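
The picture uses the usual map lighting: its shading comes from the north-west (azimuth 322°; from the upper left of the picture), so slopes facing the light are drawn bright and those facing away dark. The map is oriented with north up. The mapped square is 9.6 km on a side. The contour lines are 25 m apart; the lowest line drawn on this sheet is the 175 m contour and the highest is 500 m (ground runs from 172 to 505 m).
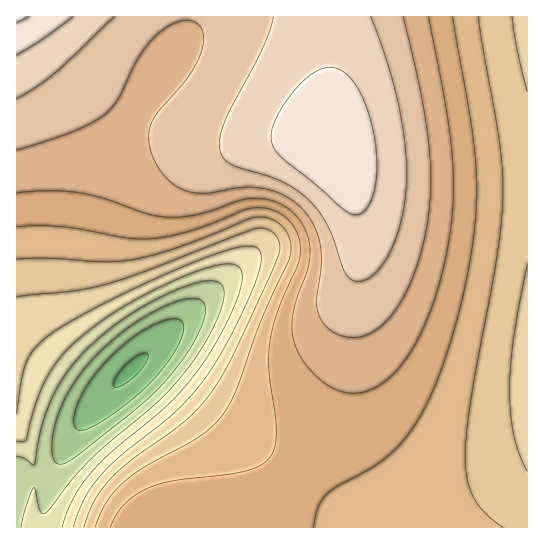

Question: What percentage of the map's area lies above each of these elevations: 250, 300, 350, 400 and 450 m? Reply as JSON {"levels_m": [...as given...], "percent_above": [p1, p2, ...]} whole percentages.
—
{"levels_m": [250, 300, 350, 400, 450], "percent_above": [93, 86, 71, 40, 14]}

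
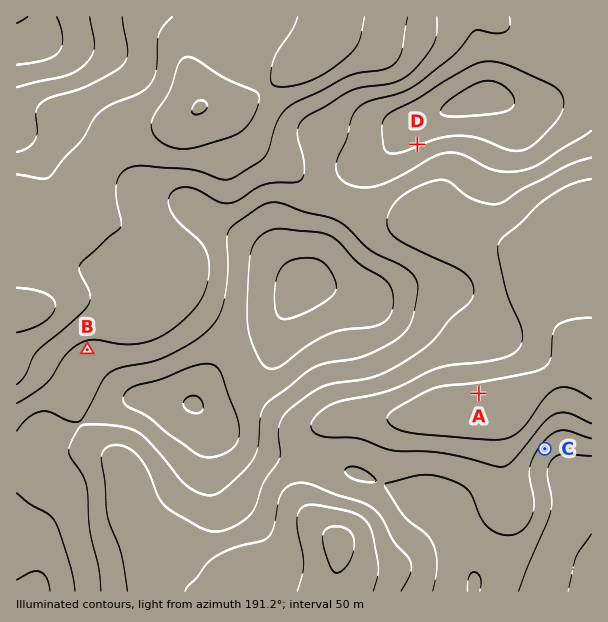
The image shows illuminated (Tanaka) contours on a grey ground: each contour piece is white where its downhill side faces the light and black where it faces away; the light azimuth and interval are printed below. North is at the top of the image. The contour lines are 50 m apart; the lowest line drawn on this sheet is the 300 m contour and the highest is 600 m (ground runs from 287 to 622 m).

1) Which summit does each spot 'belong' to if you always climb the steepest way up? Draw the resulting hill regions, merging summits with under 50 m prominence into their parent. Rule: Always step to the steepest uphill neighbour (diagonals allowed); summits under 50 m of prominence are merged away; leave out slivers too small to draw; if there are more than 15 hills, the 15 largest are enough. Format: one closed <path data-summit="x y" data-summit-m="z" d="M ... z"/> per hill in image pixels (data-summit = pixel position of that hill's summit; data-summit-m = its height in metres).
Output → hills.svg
<path data-summit="302 285" data-summit-m="622" d="M326 16l-138 0-2 37 14 54-21 15-42 10-17 7-15 12-11 13-3 6 5 28-4 20-6 12-32 28-10 17-7 25-6 8 5 0 39-10 17 0 15 3 21-1 9-5 9-10 6-13 1-8 5 14 70 61 10 18 10 32 16 15 24 17 18 6 50-11 54 2 31-8 65-4 31-21 29-13 4-4 0-10 1 11 10 9 10 4 0-166-13-2-30 15-16 16-5 15-15-12-30-8-18-2-17-4-25-17-15 3-33-2-62-28-24-22-30-18-30-35-9-6-9-2 17-1 18-4 22-14 39-28 8-7 8-12 4-17z"/><path data-summit="482 98" data-summit-m="617" d="M591 16l-264 0-5 25-8 12-8 7-39 28-22 14-18 4-17 1 9 2 9 6 30 35 30 18 24 22 23 12 45 18 27 0 15-3 25 17 17 4 18 2 30 8 15 12 5-15 16-16 30-15 14 1z"/><path data-summit="194 404" data-summit-m="604" d="M153 264l-1 8-6 13-9 10-9 5-21 1-15-3-17 0-39 10-19 2-1 50 19 6 12 6 20 15 11 32 8 15 36 34 5 12 3 27 8 17 12 16 9 8 11 5 27 30 45 0 3 9 85 0 8-31 0-19-24-21-7-11-3-9 0-19 8-38 4-10 10-9-15 2-12-1-11-5-24-17-16-15-10-32-10-18-70-61z"/><path data-summit="591 591" data-summit-m="572" d="M570 358l0 10-4 4-29 13-31 21-53 3-43 9-54-2-18 4-14 6-8 8-4 10-8 38 0 19 3 9 7 11 24 21 0 19-7 30 260 1 1-209-11-5-10-9z"/><path data-summit="33 42" data-summit-m="572" d="M186 16l-170 1 1 293 9 0 8-5 10-30 10-17 32-28 6-12 4-14-5-34 13-18 12-10 16-9 47-11 21-15-14-54z"/><path data-summit="30 591" data-summit-m="615" d="M21 361l-5 1 0 229 227 1 1-5-2-4-45 0-27-30-11-5-9-8-18-28-5-32-5-12-36-34-8-15-11-32-20-15z"/>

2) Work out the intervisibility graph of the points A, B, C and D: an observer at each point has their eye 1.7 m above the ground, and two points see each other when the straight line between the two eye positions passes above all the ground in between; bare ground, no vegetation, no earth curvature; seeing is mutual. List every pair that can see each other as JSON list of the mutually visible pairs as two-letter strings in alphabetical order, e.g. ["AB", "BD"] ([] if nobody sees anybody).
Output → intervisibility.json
["AC", "CD"]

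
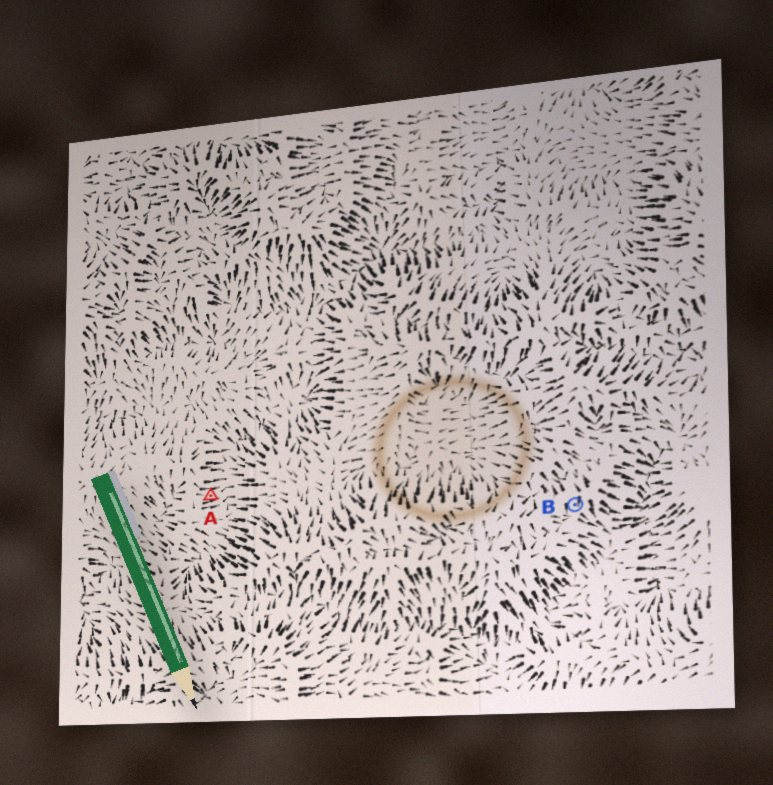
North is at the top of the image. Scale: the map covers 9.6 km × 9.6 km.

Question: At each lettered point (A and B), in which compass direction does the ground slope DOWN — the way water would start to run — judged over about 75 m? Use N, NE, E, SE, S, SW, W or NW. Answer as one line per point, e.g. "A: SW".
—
A: E
B: S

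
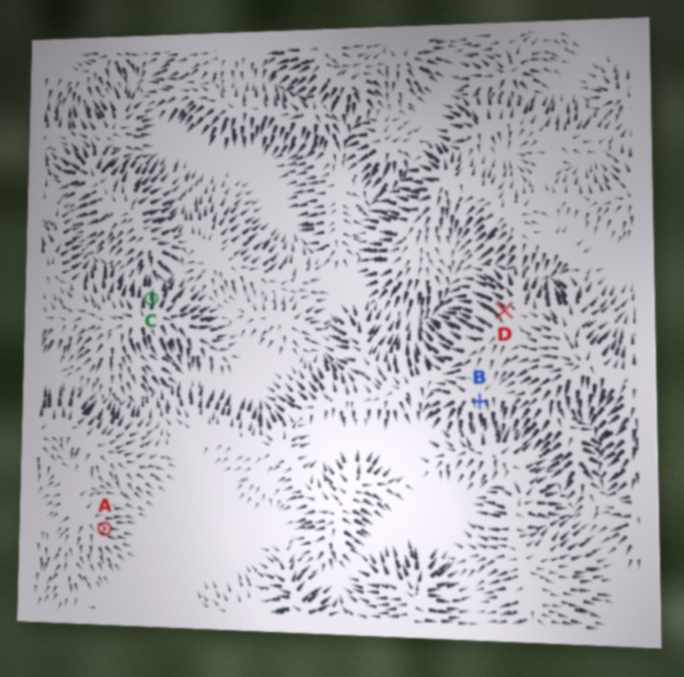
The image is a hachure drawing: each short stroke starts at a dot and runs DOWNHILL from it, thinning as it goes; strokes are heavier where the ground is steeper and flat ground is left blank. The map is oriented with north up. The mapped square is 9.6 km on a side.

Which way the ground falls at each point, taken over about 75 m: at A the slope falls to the E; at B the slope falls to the S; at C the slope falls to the N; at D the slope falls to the NW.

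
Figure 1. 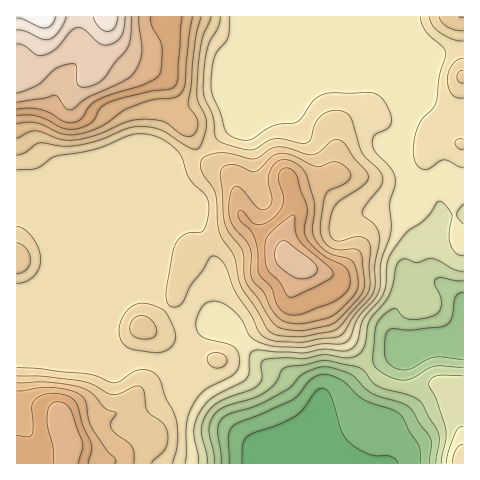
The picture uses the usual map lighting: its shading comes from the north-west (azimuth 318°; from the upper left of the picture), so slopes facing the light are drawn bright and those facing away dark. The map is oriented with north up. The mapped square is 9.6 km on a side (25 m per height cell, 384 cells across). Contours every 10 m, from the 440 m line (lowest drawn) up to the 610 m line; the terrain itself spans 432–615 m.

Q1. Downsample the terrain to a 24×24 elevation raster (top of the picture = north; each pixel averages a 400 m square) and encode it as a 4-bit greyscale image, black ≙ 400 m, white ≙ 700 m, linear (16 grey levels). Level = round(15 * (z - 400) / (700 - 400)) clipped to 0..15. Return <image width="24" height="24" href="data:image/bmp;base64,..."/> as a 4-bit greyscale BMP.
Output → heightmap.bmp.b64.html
<image width="24" height="24" href="data:image/bmp;base64,Qk2WAQAAAAAAAHYAAAAoAAAAGAAAABgAAAABAAQAAAAAACABAAATCwAAEwsAABAAAAAAAAAAAAAAABEREQAiIiIAMzMzAERERABVVVUAZmZmAHd3dwCIiIgAmZmZAKqqqgC7u7sAzMzMAN3d3QDu7u4A////AIiId2ZlQiIiIiIiNYiId2ZlMiIiIiIjNHiHdmZlQzIiIiIjRHiHZmZVREMyIjM0RGZmZmZVVUQzIzQ0RFVVVVVVZVRENEMzM1VVVWZVVVVVVUMzM1VVVmZVVVZ3dlMzM1VVVWZlVWeId2REQ1VVVVVlVXeIiHVEQ2VVVVVmVniZiHVERGVVVVVmZniYd2VERGVVVVVVZ3iHZmVURVVVVVVVZ3eIZmVVRFVVVVVVZ3eHdmVVVVVVVVVWZ3eHd2ZVVWZlVVVWZmZ2ZmVVVWZ3ZlZmZVVVZlVVVXeId3Z3ZVVVZlVVVZiZiHd2VVVVVVVVVZmZmYiGVVVVVVVVVpmZmZiGVVVVVVVVVaqZmZiHVVVVVVVVVauqqpiHZVVVVVVVZg=="/>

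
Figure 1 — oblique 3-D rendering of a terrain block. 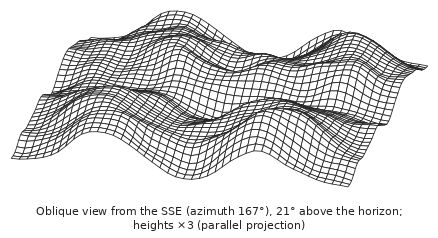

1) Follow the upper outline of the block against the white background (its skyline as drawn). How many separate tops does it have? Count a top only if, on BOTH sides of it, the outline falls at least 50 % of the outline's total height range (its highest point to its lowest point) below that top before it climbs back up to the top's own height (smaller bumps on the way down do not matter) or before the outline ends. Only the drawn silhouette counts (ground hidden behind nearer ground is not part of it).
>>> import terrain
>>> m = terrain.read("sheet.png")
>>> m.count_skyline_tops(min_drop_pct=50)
0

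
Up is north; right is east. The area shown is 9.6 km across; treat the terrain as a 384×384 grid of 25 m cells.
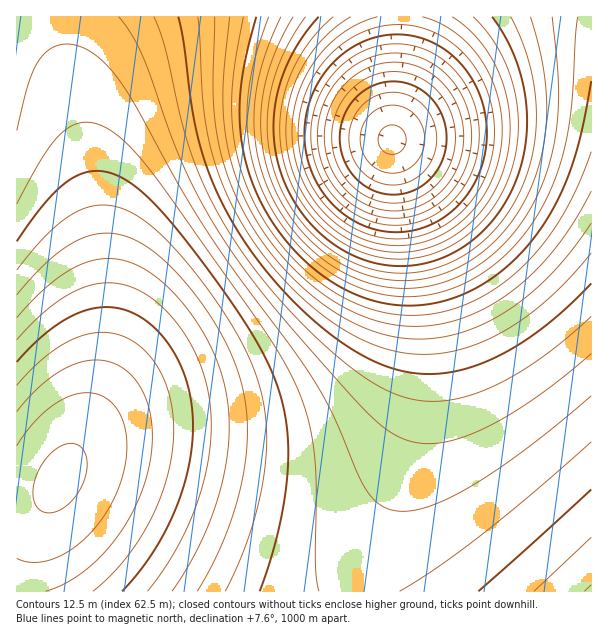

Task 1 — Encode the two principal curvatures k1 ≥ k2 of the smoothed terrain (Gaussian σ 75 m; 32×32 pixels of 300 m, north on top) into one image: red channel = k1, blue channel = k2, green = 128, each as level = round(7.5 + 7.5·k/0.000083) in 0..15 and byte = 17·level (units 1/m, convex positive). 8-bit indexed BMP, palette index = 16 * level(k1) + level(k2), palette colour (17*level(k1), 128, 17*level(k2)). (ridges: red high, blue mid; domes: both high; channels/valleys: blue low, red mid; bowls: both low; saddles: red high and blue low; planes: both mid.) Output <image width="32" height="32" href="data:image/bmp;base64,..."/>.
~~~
<image width="32" height="32" href="data:image/bmp;base64,Qk02CAAAAAAAADYEAAAoAAAAIAAAACAAAAABAAgAAAAAAAAEAAATCwAAEwsAAAABAAAAAAAAAIAAABGAAAAigAAAM4AAAESAAABVgAAAZoAAAHeAAACIgAAAmYAAAKqAAAC7gAAAzIAAAN2AAADugAAA/4AAAACAEQARgBEAIoARADOAEQBEgBEAVYARAGaAEQB3gBEAiIARAJmAEQCqgBEAu4ARAMyAEQDdgBEA7oARAP+AEQAAgCIAEYAiACKAIgAzgCIARIAiAFWAIgBmgCIAd4AiAIiAIgCZgCIAqoAiALuAIgDMgCIA3YAiAO6AIgD/gCIAAIAzABGAMwAigDMAM4AzAESAMwBVgDMAZoAzAHeAMwCIgDMAmYAzAKqAMwC7gDMAzIAzAN2AMwDugDMA/4AzAACARAARgEQAIoBEADOARABEgEQAVYBEAGaARAB3gEQAiIBEAJmARACqgEQAu4BEAMyARADdgEQA7oBEAP+ARAAAgFUAEYBVACKAVQAzgFUARIBVAFWAVQBmgFUAd4BVAIiAVQCZgFUAqoBVALuAVQDMgFUA3YBVAO6AVQD/gFUAAIBmABGAZgAigGYAM4BmAESAZgBVgGYAZoBmAHeAZgCIgGYAmYBmAKqAZgC7gGYAzIBmAN2AZgDugGYA/4BmAACAdwARgHcAIoB3ADOAdwBEgHcAVYB3AGaAdwB3gHcAiIB3AJmAdwCqgHcAu4B3AMyAdwDdgHcA7oB3AP+AdwAAgIgAEYCIACKAiAAzgIgARICIAFWAiABmgIgAd4CIAIiAiACZgIgAqoCIALuAiADMgIgA3YCIAO6AiAD/gIgAAICZABGAmQAigJkAM4CZAESAmQBVgJkAZoCZAHeAmQCIgJkAmYCZAKqAmQC7gJkAzICZAN2AmQDugJkA/4CZAACAqgARgKoAIoCqADOAqgBEgKoAVYCqAGaAqgB3gKoAiICqAJmAqgCqgKoAu4CqAMyAqgDdgKoA7oCqAP+AqgAAgLsAEYC7ACKAuwAzgLsARIC7AFWAuwBmgLsAd4C7AIiAuwCZgLsAqoC7ALuAuwDMgLsA3YC7AO6AuwD/gLsAAIDMABGAzAAigMwAM4DMAESAzABVgMwAZoDMAHeAzACIgMwAmYDMAKqAzAC7gMwAzIDMAN2AzADugMwA/4DMAACA3QARgN0AIoDdADOA3QBEgN0AVYDdAGaA3QB3gN0AiIDdAJmA3QCqgN0Au4DdAMyA3QDdgN0A7oDdAP+A3QAAgO4AEYDuACKA7gAzgO4ARIDuAFWA7gBmgO4Ad4DuAIiA7gCZgO4AqoDuALuA7gDMgO4A3YDuAO6A7gD/gO4AAID/ABGA/wAigP8AM4D/AESA/wBVgP8AZoD/AHeA/wCIgP8AmYD/AKqA/wC7gP8AzID/AN2A/wDugP8A/4D/AKioqJiYmIeHh4aGhoaGhoaGhoaGhoeHh4eHh4eHh4eHqKiomJiYiIeHh4aGhoaGhoaGhoaGh4eHh4eHh4eHh4e5qampmJiYiIeHh4aGhoaGhoaGhoaHh4eHh4eHh4eHh7m5qampmZiIiIeHhoaGhoaGhoaGhoaHh4eHh4eHh4eHubm5qamZmYiIh4eHhoaGhoaGhoaGhoeHh4eHh4eHh4e5ubmpqamZmIiIh4eHhoaGhoaGhoaGh4eHh4eHh4eHh7m5ubmpqZmYmIiHh4eGhoaGhoaGhoaGh4eHh4eHh4eHubm5uampqZiYmIiHh4eGhoaGhoaGhoaHh4eHh4eHh4e5ubm5uampmJiYmJeXl5aWlpaWloaGhoeHh4eHh4eHh7i5ubm5qaiomJiYmJeXlpaWlpaWlpaWloeHh4eHh4eHqLi4uLioqKiYmJiYl5eXlpaWlpaWlpaWl5eHh4eHh4eoqLi4uKioqJmYmJiXl6empqampqampqaWl5eXh4eHh6ioqKioqKiomZmZmJinp6amtra2trampqaml5eXh4eHqKioqKioqKipmZmYqKentra2tbW1tbW2pqamp5eXl4enqKioqKioqKmZmaiot7e2tsXFxcXFtbW2tqanp5eXl6enp6ioqKioqKmoqKi3trbFxcTExMTEtbW2tqanp5eXl6enp6ioqKioqKi4t7e2xcXExLSztLS0tbW2tranp5eXp6enp6eoqKi4uLi3tra1tLSzs7Ozs7O0tbW2tqanp5enp6enp6e4uLi3t7e2tbWko5KSkpKSo6O0tbW2tqenlpenp6ent7e3t8fHxra1pJOCgXFxcYGCk6O0tba2tqeWlqenp6e3t7fHx8bGtaSTgnFhUFBQYHGCk6S1tba2p5aWp6enp7e3x8bGxsW0pINiUUAwMDBAUGGCk6S1tranlpanp6ent7fGxsbFxbSTclEwIBAQECAwUXKTpLW1traWl5enp6e3t8bGxsW0pJNyQSAAAAAAACBBYoOktbW2tpeXl6enp7e3xsbGxbSjk2JBIAAAAAAAEEFig6S1tba2l5eXp6ent7fGxsbFtKSTckEgAAAAAAAgQWKDpLW1traXl5enp6ent7fGxsW1tJNyUTAQAAAAEDBRcpOktbW2tpeXl5enp6e3t8bGxsW0o4JhUDAgICAwUGGCk6S1tra3l5eXl5enp6e3t8bGxbSkk4JhUFBAUFBhgpOktLW2tqeYmJiYmJiop6e3t8bGtbSjk4JxcXFxcYKTo7S1tba2p5iYmJiYmJioqLe3tsbFtbSjo5KSkpKSo6O0tbW2tqenmJiYmJiYmJiop7e3tsbFtbS0s6Ojo6O0tLW1tra2p6c="/>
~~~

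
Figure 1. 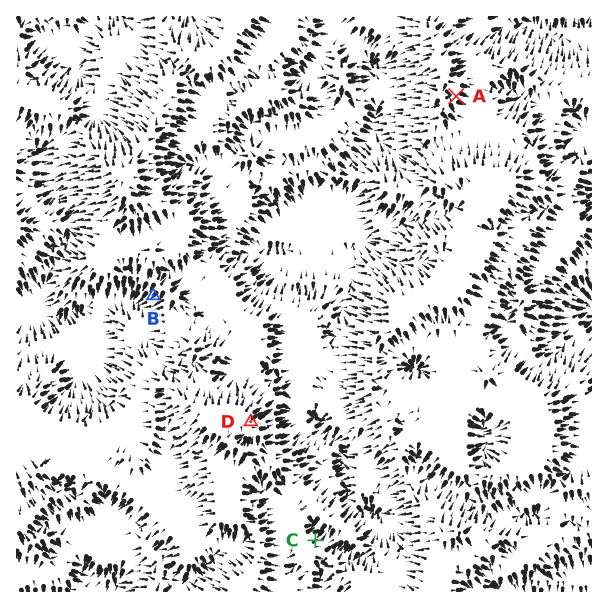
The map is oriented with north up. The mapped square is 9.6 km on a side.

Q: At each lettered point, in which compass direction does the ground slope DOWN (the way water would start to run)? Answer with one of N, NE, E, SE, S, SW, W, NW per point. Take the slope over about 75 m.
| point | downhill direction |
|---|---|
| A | E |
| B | SW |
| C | NE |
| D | NE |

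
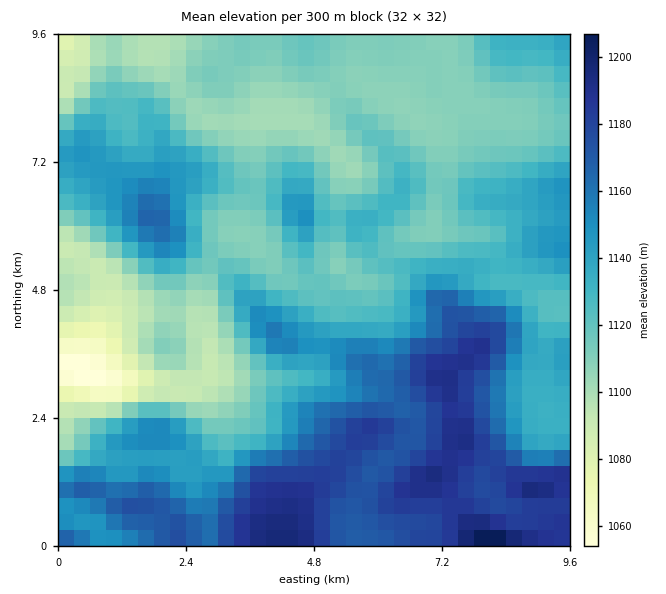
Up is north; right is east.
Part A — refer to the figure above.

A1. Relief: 1050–1215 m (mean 1135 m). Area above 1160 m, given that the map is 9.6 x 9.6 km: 21.3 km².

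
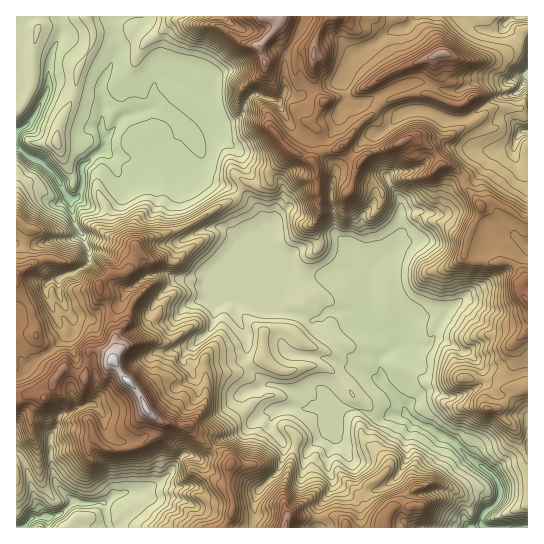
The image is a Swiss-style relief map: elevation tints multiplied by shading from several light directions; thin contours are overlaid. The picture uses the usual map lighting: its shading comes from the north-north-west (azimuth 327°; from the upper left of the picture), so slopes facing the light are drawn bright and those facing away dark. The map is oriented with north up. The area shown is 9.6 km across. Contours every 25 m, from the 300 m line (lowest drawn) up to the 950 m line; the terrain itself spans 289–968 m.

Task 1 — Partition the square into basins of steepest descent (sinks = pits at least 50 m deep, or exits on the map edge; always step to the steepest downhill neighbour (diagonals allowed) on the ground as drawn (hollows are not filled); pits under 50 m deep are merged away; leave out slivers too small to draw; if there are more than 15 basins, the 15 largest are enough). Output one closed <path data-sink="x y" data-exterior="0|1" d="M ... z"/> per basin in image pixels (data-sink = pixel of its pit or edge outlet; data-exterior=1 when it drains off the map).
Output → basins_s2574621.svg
<path data-sink="527 527" data-exterior="1" d="M327 16l-111 1 0 8 2 2 5 1 23 16 12 1 7 18 0 11 3 7-7 24 7 9 3 15 18 20-1 4-19 18 0 8-2 2-5 3-16-1-13 17-42 24-32 12-16 3-7 7 1 8-8 16-4 3-14 0-12 11-14-7-15-16-27-2-14 8-5-18 4-19 3-1-15-8 0 178 15-4 12 2 9-10 1-6 10-13 22 9 3-24 3-4 6 0 10 4 9 10 7 14 12 10 12 23 8 9 8 4 24 4 20 18 18 8 4 5 2 5-3 7 0 19 4 9 0 15-9 15 304 0 1-307-7-2-10-8-17-10-5 0-8 4-16-19-2-9-9-10-13-3-10-16-20-11-22 11-18 4-12 11-6-4-11-12-26 8 3-2-3-11 1-12-6-8 13-20-7-9-5-28 3-23 4-12z"/><path data-sink="17 147" data-exterior="1" d="M215 16l-199 1 0 202 9 8 6 2-3 1-4 19 5 18 14-8 27 2 15 16 14 7 12-11 14 0 4-3 8-16-1-8 7-7 16-3 30-11 44-25 13-17 16 1 7-5 0-8 19-18 1-4-18-20-3-15-7-9 7-24-3-7 0-11-7-18-12-1-23-16-5-1z"/><path data-sink="23 527" data-exterior="1" d="M97 349l-6 0-3 4-3 24-22-9-10 13-1 6-9 10-12-2-15 6 0 126 206 1 10-15 0-15-4-9 0-19 3-7-2-5-4-5-18-8-20-18-24-4-8-4-8-9-12-23-12-10-11-19-5-5z"/><path data-sink="527 75" data-exterior="1" d="M437 16l-108 0-5 5-9 21-3 23 5 28 7 9-13 20 6 8-1 12 3 7-1 6 24-8 11 12 6 4 12-11 18-4 21-11 37 0 11-8 20-9 13-12 28 0 6 7 3-1 0-84-5 3-4 9-8 7-13 8-12 3-23 0-23-9-4-17z"/><path data-sink="527 131" data-exterior="1" d="M506 107l-15 1-13 12-20 9-11 8-35 1 19 10 10 16 13 3 9 10 2 9 16 19 8-4 5 0 17 10 10 8 6 1 1-105-3 0-6-7z"/><path data-sink="519 17" data-exterior="1" d="M527 16l-89 0-2 18 4 17 23 9 23 0 12-3 8-4 13-11 4-9 5-4z"/>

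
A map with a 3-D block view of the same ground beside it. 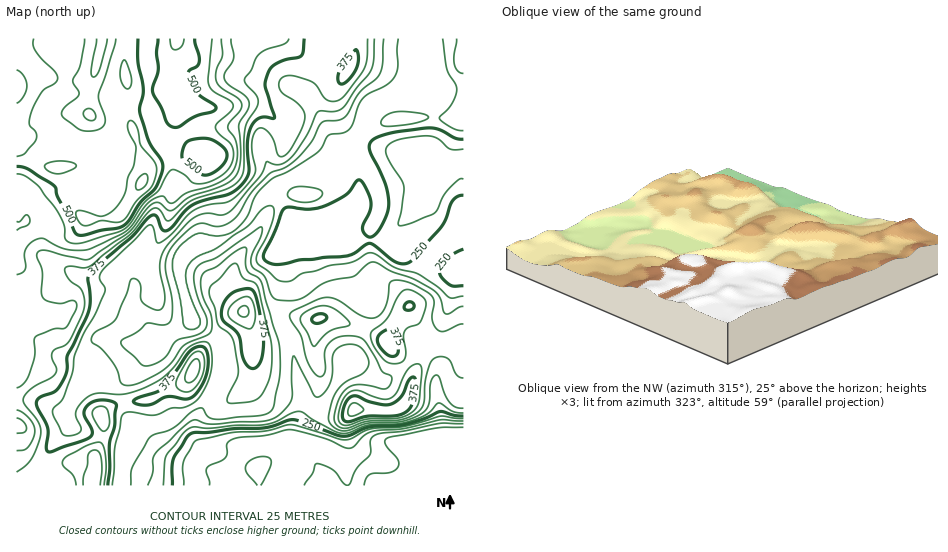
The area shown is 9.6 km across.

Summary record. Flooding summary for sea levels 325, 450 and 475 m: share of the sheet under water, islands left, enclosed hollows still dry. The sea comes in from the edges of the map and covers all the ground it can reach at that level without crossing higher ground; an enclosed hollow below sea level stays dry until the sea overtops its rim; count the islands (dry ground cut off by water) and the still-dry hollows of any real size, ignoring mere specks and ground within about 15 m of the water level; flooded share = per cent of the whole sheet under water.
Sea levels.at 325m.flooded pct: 44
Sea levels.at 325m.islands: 0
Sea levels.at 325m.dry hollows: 0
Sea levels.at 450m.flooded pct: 80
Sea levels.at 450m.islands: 0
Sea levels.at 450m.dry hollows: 0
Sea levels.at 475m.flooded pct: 83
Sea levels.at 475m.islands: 0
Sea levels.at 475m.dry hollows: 0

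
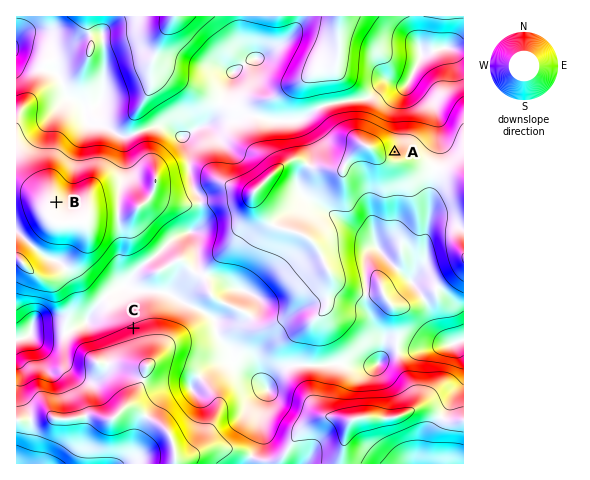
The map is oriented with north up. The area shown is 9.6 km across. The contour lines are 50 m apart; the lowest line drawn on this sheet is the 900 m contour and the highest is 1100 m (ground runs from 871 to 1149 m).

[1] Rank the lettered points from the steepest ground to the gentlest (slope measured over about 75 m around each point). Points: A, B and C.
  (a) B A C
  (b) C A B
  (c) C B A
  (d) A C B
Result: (b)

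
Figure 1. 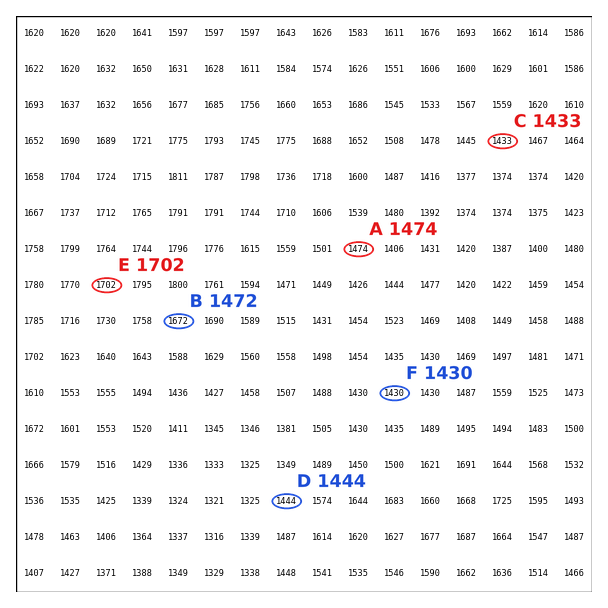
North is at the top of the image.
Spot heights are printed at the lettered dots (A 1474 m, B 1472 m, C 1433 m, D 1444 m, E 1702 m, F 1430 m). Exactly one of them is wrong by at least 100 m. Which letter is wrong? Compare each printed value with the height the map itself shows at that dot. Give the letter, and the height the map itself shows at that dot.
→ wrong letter B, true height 1672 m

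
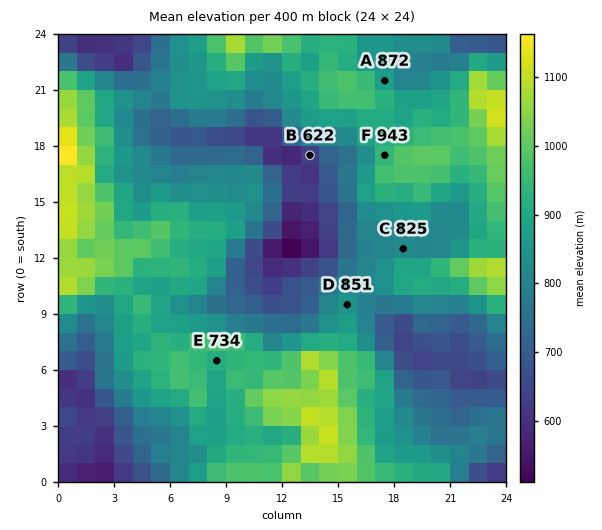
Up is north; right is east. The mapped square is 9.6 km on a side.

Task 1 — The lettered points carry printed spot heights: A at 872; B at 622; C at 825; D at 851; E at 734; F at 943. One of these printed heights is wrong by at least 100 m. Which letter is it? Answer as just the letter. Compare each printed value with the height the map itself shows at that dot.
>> E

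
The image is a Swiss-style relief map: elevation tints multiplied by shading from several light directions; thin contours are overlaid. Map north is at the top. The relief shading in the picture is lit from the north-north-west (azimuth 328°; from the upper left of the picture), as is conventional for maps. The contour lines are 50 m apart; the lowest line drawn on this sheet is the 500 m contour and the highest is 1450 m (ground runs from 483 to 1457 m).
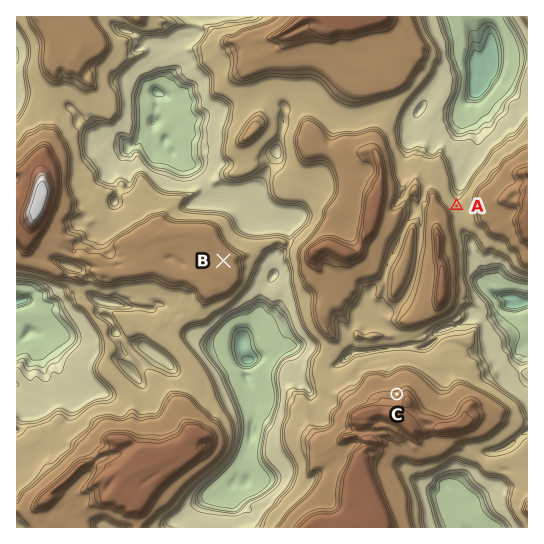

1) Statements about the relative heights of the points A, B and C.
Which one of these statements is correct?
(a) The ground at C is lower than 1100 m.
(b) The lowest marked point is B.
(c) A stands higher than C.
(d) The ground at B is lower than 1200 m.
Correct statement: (d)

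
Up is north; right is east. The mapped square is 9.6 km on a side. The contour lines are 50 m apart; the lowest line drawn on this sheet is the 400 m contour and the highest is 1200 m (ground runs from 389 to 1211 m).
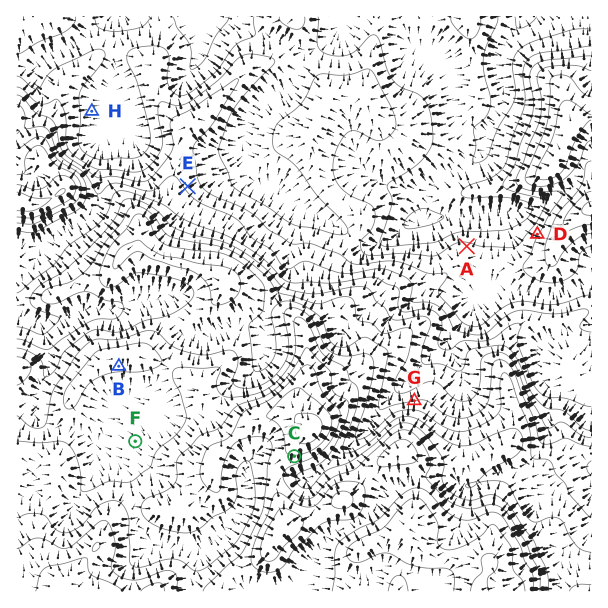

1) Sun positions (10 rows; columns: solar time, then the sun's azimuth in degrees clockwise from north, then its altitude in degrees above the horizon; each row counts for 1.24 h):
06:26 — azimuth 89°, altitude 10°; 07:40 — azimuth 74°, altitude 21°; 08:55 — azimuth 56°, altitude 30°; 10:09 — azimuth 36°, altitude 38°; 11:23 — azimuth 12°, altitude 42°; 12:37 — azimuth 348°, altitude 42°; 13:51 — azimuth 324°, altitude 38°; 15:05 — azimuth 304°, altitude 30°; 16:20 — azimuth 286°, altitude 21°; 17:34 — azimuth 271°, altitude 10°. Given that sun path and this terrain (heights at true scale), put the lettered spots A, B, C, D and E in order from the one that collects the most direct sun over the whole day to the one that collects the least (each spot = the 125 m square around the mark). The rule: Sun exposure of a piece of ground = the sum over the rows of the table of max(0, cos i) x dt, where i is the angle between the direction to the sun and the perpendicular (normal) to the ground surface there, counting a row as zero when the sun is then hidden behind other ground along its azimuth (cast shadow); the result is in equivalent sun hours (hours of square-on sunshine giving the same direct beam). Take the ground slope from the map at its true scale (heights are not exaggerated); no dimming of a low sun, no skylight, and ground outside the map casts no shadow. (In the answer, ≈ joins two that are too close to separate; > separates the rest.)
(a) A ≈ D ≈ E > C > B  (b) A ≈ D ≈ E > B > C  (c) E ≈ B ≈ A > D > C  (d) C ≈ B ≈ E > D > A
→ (b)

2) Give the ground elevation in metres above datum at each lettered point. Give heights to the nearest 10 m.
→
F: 940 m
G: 850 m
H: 480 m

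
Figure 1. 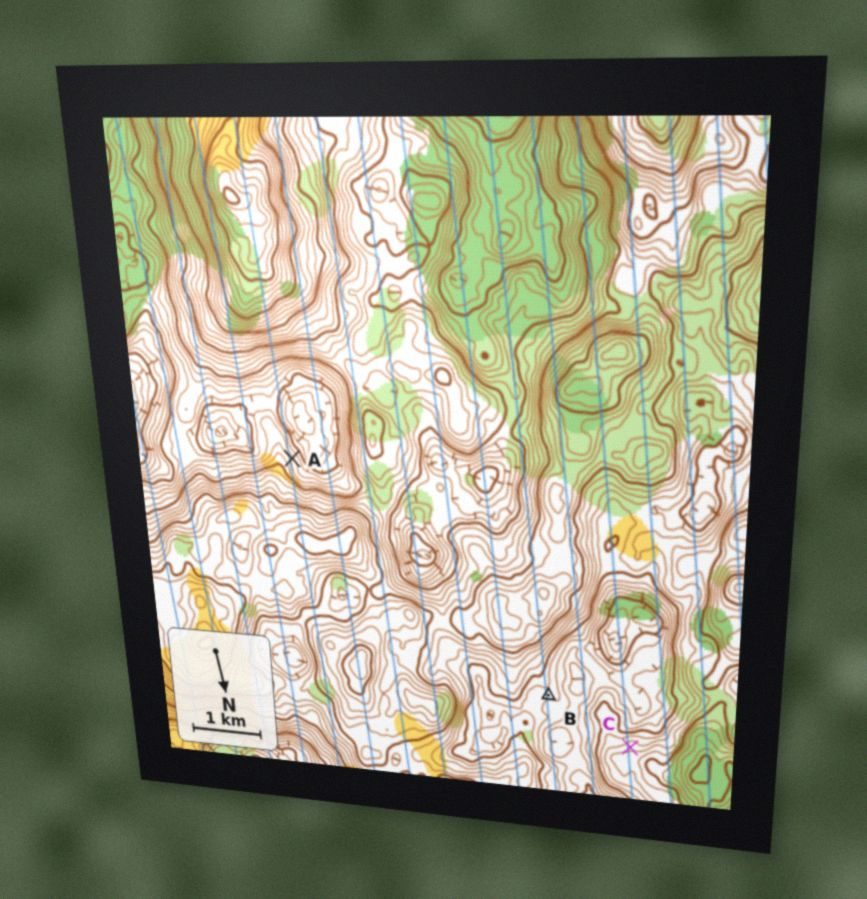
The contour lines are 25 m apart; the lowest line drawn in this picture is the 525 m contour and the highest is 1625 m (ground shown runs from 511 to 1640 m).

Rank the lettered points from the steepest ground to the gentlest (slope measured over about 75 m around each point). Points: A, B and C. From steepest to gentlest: A C B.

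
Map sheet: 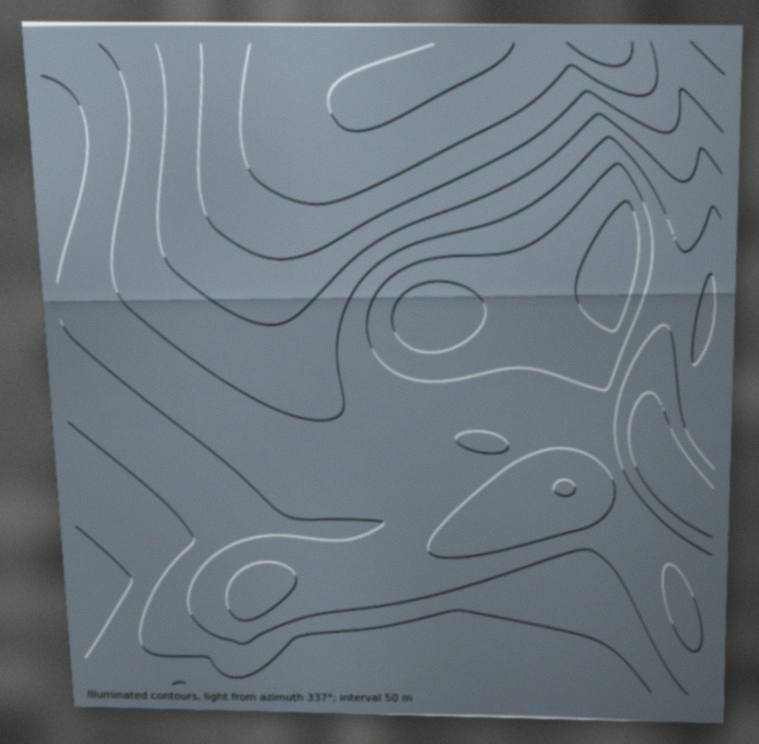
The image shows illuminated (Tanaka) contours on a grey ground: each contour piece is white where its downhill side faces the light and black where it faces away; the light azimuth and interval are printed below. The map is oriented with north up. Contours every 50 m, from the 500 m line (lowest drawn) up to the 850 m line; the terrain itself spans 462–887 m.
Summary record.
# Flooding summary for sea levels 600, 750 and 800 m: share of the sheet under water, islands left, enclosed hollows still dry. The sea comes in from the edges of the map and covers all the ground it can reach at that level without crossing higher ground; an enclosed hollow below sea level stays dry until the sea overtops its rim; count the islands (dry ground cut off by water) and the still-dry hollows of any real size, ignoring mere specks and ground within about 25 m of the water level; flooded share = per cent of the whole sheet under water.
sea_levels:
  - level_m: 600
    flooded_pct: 24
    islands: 0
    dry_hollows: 1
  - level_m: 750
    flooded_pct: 85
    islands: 0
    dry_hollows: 0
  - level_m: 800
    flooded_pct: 91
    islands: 0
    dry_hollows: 0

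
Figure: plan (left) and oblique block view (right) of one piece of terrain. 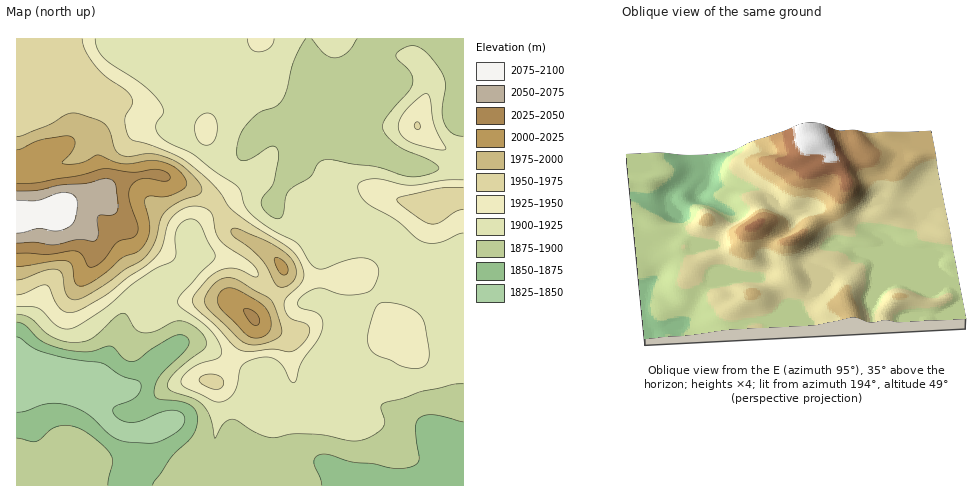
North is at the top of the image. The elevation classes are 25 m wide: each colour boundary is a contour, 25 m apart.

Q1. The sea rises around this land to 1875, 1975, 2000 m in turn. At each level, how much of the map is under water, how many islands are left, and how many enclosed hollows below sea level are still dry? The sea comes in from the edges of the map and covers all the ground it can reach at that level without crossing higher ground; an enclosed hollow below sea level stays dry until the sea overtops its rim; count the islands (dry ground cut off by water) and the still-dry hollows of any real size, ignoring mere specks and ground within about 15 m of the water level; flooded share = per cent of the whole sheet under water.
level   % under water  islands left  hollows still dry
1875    12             0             0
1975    87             2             0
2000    91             1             0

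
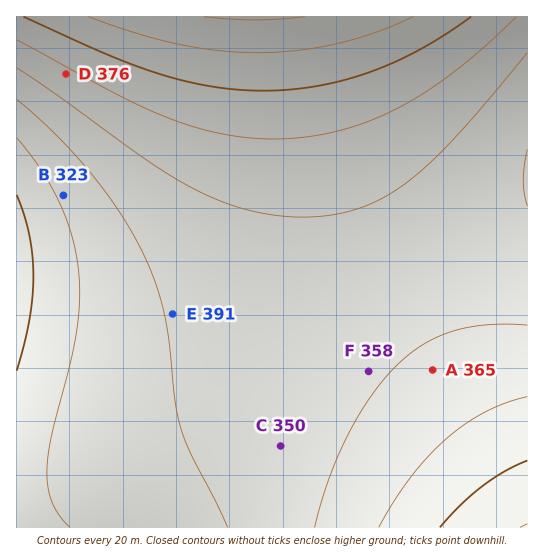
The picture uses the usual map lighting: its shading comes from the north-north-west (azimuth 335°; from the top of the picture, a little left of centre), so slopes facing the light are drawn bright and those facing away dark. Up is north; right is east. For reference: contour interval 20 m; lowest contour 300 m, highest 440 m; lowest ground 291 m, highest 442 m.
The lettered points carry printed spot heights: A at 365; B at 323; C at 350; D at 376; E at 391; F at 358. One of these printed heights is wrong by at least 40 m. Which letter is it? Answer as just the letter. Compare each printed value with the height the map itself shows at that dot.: E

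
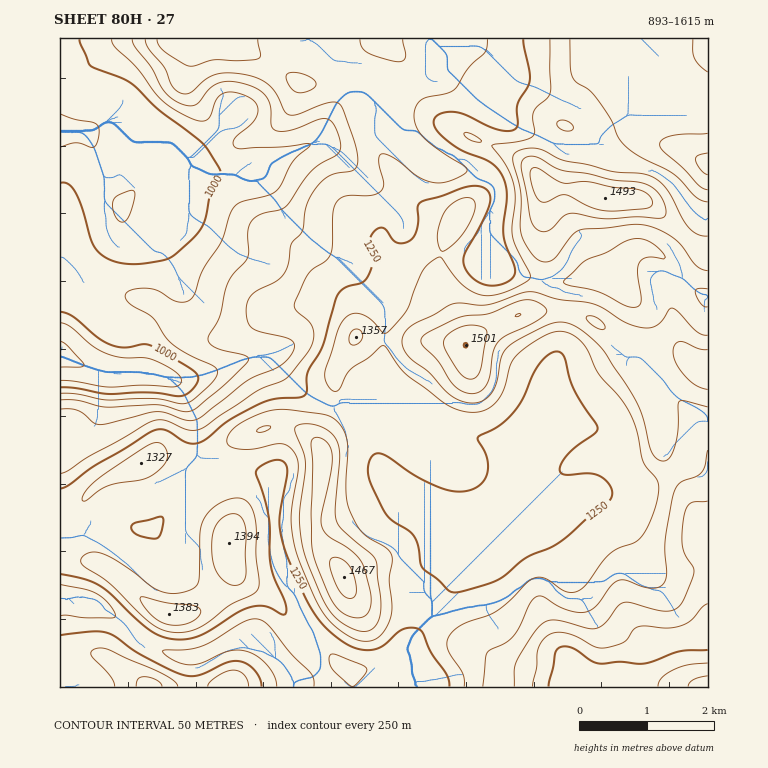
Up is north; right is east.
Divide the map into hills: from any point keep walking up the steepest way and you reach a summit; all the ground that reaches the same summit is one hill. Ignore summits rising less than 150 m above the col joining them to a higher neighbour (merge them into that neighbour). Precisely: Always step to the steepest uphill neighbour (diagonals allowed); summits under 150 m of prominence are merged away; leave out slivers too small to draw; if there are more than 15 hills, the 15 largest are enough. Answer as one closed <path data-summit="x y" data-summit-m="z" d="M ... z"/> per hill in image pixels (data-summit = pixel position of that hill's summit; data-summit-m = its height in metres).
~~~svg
<path data-summit="708 687" data-summit-m="1615" d="M430 38l-370 1 0 558 34 8 19 10 37 30 30 12 16 0 35-17 12-3 13 0 27 26 12 24 413 0 0-266-5-1-10 5-6 32-4 6-23 16-37 16-35-2-32 17-41 12-27 15 11-14 8-48 12-23-34-13-26-5-25-10-50-42-2-3 0-30 4-21 0-17-4-8-29-35-29-15-28-21-7-9-18-35-15-14-4-1 55-28 15-2 17 10 27 27 14 9 11 11 12 18 3 14 11 11 19 10 11 3 22 4 19 0 2-28 9-27 0-15-3-7-10-9-12-5 5-3 3-7 14-37 0-8-52-37-9-9z"/><path data-summit="466 345" data-summit-m="1501" d="M322 143l-15 2-55 28 4 1 15 14 23 42 30 23 29 15 29 35 4 8 0 17-4 21 0 30 2 3 50 42 25 10 26 5 34 13-12 23-8 48-11 14 27-15 41-12 32-17 20 0 2 2 20-2 30-14 23-16 4-6 6-32 3-3 12-3 0-121-12-8-31-32-13-8-17-2-11 11-9 21-14-3-12 0-20 5-22 0-46-12-13-10-32-2-20-5-19-10-11-11-5-17-10-15-11-11-14-9-27-27z"/><path data-summit="605 198" data-summit-m="1493" d="M708 38l-277 1 4 29 9 9 52 37 0 8-14 37-3 7-5 3 12 5 10 9 3 7 0 15-10 37 0 19 4 4 19 8 35 9 22 0 20-5 12 0 14 3 11-23 9-9 12 0 18 10 31 32 10 7 2-1z"/><path data-summit="344 577" data-summit-m="1467" d="M270 356l-22 2-47 18-27 5 9 8 10 27 2 31 3 11-2 19 8-3 24 0 17-3 27 5 4 4-2 2 0 47 5 32 22 51 15 26 25 27 10 5 14 0 25-6 12 0 16-32 32-40 25-49 0-5-36-26-32-16-20-19-8-14-9-33-7-16-36-9-20-10-21-18-10-17z"/><path data-summit="150 687" data-summit-m="1368" d="M65 598l-5 1 0 88 234 0-3-11-8-13-27-26-13 0-12 3-35 17-16 0-30-12-42-34-19-8z"/>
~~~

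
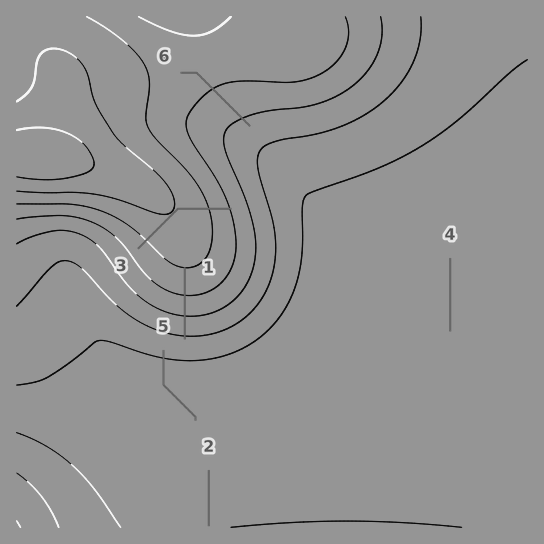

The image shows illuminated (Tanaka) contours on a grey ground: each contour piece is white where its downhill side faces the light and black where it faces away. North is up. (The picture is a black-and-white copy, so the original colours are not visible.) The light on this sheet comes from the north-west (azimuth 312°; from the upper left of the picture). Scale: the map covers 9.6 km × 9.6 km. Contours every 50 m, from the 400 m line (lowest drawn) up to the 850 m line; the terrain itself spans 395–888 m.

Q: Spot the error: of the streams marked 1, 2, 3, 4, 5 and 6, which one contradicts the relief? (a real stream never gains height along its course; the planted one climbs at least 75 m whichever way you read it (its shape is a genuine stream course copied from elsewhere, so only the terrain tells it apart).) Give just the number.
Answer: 3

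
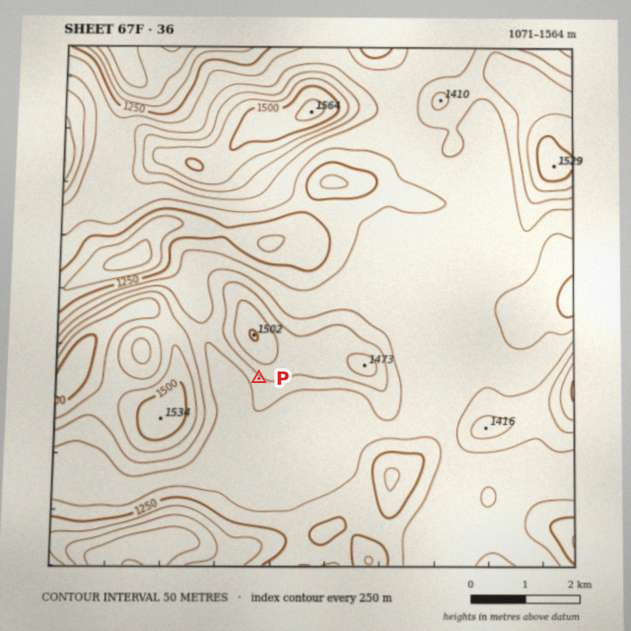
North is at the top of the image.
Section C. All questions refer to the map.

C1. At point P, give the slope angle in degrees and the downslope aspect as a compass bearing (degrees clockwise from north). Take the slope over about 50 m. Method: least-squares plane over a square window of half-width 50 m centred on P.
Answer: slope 13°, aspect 225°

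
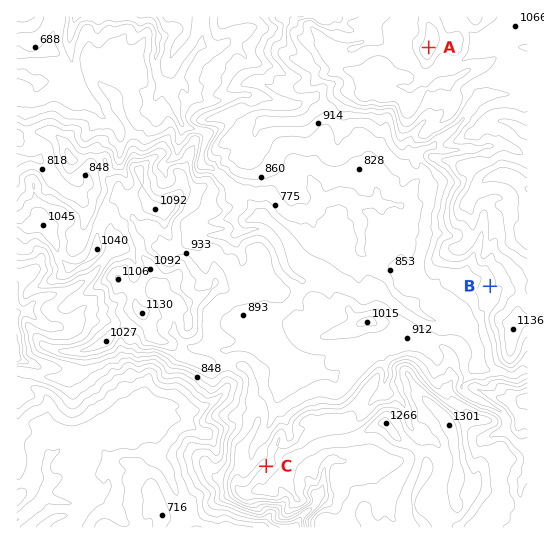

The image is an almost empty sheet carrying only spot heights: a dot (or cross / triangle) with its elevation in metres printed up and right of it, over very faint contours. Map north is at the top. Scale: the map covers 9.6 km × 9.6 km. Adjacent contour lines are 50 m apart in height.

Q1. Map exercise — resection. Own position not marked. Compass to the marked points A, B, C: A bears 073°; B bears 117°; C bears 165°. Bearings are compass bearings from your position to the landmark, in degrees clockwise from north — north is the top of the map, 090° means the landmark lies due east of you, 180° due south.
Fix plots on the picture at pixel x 175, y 125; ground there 720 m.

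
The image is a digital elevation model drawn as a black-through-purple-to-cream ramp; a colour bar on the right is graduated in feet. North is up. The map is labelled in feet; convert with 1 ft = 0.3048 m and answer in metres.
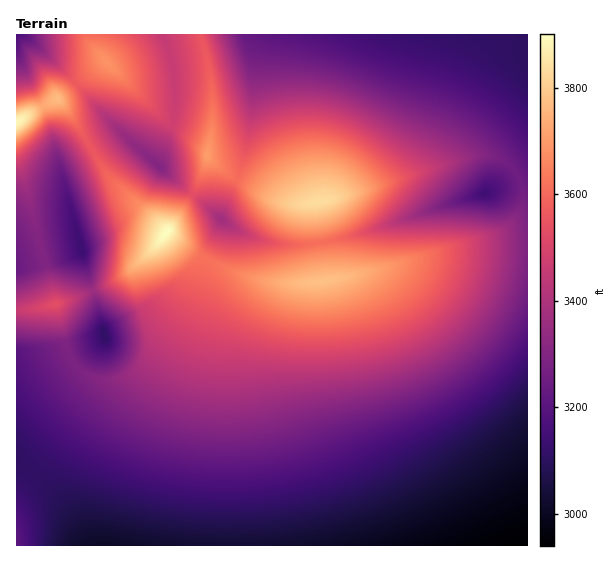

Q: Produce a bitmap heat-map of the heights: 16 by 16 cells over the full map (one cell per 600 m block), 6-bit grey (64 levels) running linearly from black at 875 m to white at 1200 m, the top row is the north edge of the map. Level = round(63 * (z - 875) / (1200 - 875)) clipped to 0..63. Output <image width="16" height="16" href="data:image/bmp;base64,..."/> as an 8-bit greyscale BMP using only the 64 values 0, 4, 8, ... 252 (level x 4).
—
<image width="16" height="16" href="data:image/bmp;base64,Qk02BQAAAAAAADYEAAAoAAAAEAAAABAAAAABAAgAAAAAAAABAAATCwAAEwsAAAABAAAAAAAAAAAAAAEBAQACAgIAAwMDAAQEBAAFBQUABgYGAAcHBwAICAgACQkJAAoKCgALCwsADAwMAA0NDQAODg4ADw8PABAQEAAREREAEhISABMTEwAUFBQAFRUVABYWFgAXFxcAGBgYABkZGQAaGhoAGxsbABwcHAAdHR0AHh4eAB8fHwAgICAAISEhACIiIgAjIyMAJCQkACUlJQAmJiYAJycnACgoKAApKSkAKioqACsrKwAsLCwALS0tAC4uLgAvLy8AMDAwADExMQAyMjIAMzMzADQ0NAA1NTUANjY2ADc3NwA4ODgAOTk5ADo6OgA7OzsAPDw8AD09PQA+Pj4APz8/AEBAQABBQUEAQkJCAENDQwBEREQARUVFAEZGRgBHR0cASEhIAElJSQBKSkoAS0tLAExMTABNTU0ATk5OAE9PTwBQUFAAUVFRAFJSUgBTU1MAVFRUAFVVVQBWVlYAV1dXAFhYWABZWVkAWlpaAFtbWwBcXFwAXV1dAF5eXgBfX18AYGBgAGFhYQBiYmIAY2NjAGRkZABlZWUAZmZmAGdnZwBoaGgAaWlpAGpqagBra2sAbGxsAG1tbQBubm4Ab29vAHBwcABxcXEAcnJyAHNzcwB0dHQAdXV1AHZ2dgB3d3cAeHh4AHl5eQB6enoAe3t7AHx8fAB9fX0Afn5+AH9/fwCAgIAAgYGBAIKCggCDg4MAhISEAIWFhQCGhoYAh4eHAIiIiACJiYkAioqKAIuLiwCMjIwAjY2NAI6OjgCPj48AkJCQAJGRkQCSkpIAk5OTAJSUlACVlZUAlpaWAJeXlwCYmJgAmZmZAJqamgCbm5sAnJycAJ2dnQCenp4An5+fAKCgoAChoaEAoqKiAKOjowCkpKQApaWlAKampgCnp6cAqKioAKmpqQCqqqoAq6urAKysrACtra0Arq6uAK+vrwCwsLAAsbGxALKysgCzs7MAtLS0ALW1tQC2trYAt7e3ALi4uAC5ubkAurq6ALu7uwC8vLwAvb29AL6+vgC/v78AwMDAAMHBwQDCwsIAw8PDAMTExADFxcUAxsbGAMfHxwDIyMgAycnJAMrKygDLy8sAzMzMAM3NzQDOzs4Az8/PANDQ0ADR0dEA0tLSANPT0wDU1NQA1dXVANbW1gDX19cA2NjYANnZ2QDa2toA29vbANzc3ADd3d0A3t7eAN/f3wDg4OAA4eHhAOLi4gDj4+MA5OTkAOXl5QDm5uYA5+fnAOjo6ADp6ekA6urqAOvr6wDs7OwA7e3tAO7u7gDv7+8A8PDwAPHx8QDy8vIA8/PzAPT09AD19fUA9vb2APf39wD4+PgA+fn5APr6+gD7+/sA/Pz8AP39/QD+/v4A////AEAsKCgsLCwsLCgkIBwYGBQ8NDQ4PDxAPDw4NCwoJBwYODxASExQUFBMSEA8NCwoIEBIUFhgZGRkYFhUTEQ4MChIVFxocHR4dHBsaGRYTEA0UFxcbHyEiIiIiISAdGhURGRoSGSIkJScoKSgnJCAbFSIiGiElKCksLzAvLSolHxkaGhwuLissLzI0MzAtKCIbGBQZLjkvJScsLiwpKCciHBoUHy0yKiItNTYxJx8bFxgdFyUoICcrLjM1MywkHRUVJiAmHx4qLCksLislIB0ZFTMtJCMlKCkiJCQhHRkXFBElKyssJiYlHBsbGBYUEhAPGiUtKyQmIBYVFBIREA8ODg="/>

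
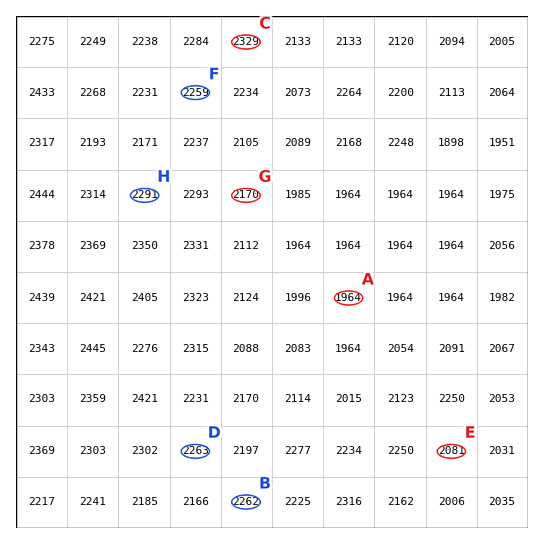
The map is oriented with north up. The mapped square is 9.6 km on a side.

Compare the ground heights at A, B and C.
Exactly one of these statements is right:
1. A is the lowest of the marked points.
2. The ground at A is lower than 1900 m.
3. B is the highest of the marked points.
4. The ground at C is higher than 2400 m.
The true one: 1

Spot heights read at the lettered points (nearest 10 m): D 2260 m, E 2080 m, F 2260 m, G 2170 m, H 2290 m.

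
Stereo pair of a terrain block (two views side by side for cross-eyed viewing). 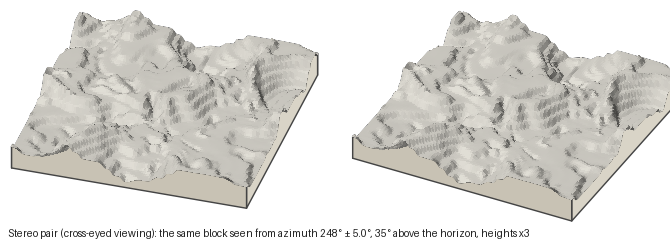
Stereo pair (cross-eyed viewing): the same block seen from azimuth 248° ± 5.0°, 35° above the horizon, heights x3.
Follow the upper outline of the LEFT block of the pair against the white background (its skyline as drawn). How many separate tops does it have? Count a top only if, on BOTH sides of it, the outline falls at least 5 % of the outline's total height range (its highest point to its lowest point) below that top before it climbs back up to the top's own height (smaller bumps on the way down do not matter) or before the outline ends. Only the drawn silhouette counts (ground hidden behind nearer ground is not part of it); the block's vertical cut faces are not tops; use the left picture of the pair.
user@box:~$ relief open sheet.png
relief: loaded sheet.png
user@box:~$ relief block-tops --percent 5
3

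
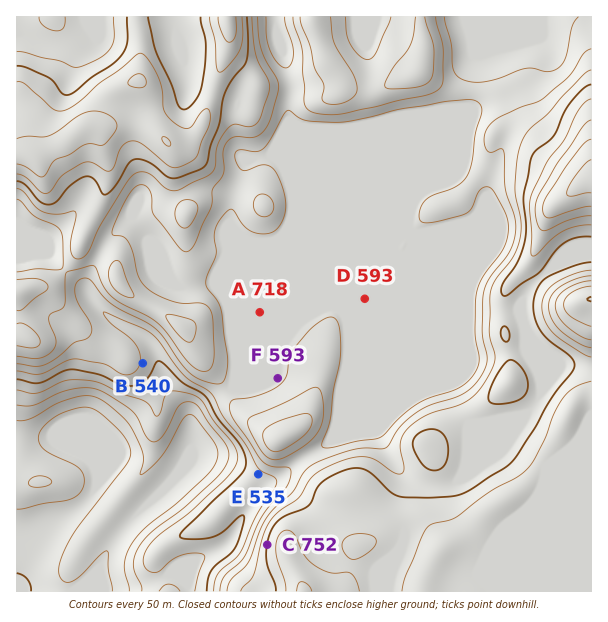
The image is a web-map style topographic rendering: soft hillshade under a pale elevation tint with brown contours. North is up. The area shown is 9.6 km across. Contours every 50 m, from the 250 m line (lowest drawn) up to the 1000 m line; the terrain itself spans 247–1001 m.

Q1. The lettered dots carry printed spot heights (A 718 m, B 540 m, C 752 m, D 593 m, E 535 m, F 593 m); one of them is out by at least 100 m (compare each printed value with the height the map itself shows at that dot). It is A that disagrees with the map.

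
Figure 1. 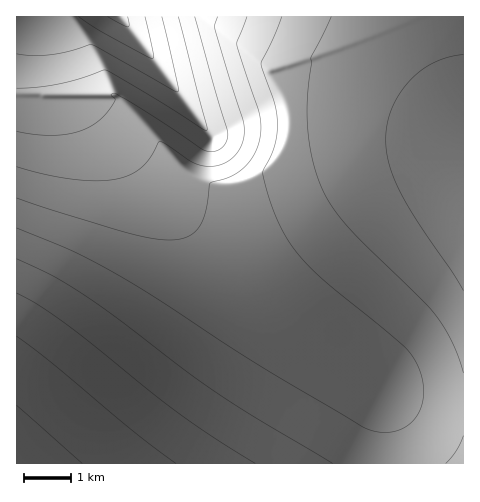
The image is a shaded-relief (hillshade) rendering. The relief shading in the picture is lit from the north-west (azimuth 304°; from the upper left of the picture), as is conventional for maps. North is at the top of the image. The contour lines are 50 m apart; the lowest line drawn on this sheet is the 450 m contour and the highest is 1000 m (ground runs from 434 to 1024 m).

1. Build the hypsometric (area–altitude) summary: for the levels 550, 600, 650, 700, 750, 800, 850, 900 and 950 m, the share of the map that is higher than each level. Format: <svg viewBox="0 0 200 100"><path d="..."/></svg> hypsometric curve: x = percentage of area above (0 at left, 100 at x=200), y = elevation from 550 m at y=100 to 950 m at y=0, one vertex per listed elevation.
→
<svg viewBox="0 0 200 100"><path d="M193 100l-6-12-9-13-11-13-13-12-42-12-41-13-38-13-23-12"/></svg>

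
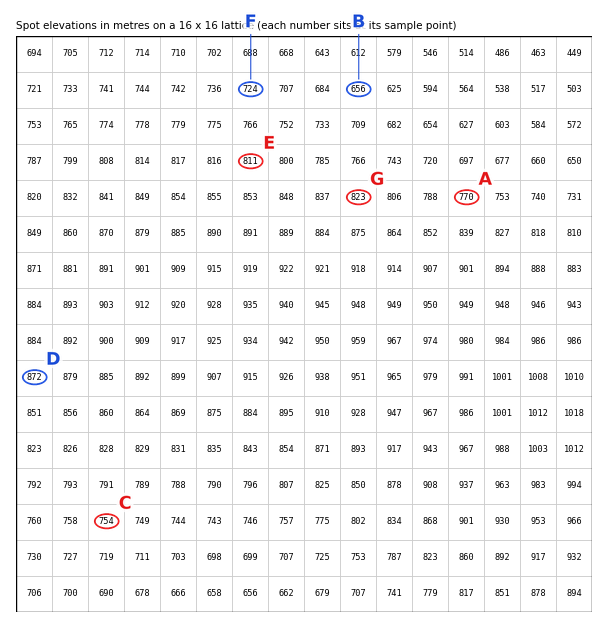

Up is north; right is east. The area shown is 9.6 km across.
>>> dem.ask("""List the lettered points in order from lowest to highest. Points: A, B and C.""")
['B', 'C', 'A']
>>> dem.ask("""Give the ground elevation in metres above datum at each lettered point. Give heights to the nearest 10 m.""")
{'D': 870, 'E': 810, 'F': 720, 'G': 820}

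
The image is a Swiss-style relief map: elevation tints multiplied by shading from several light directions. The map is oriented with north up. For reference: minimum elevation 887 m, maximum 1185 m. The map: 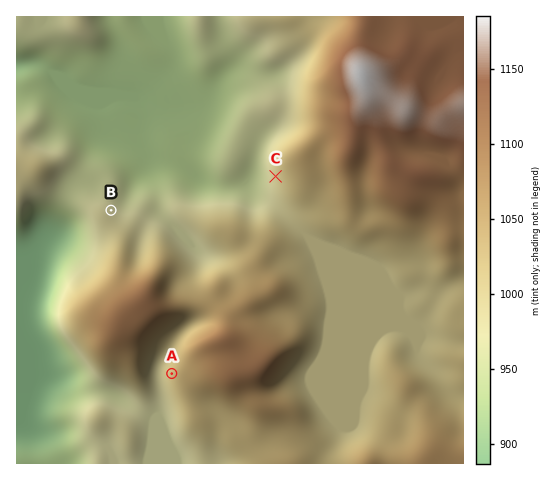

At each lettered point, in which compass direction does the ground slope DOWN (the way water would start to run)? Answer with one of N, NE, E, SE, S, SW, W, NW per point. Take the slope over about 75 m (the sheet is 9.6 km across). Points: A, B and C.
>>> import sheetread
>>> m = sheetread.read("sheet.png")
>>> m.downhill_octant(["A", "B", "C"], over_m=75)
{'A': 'W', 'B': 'NE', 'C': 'W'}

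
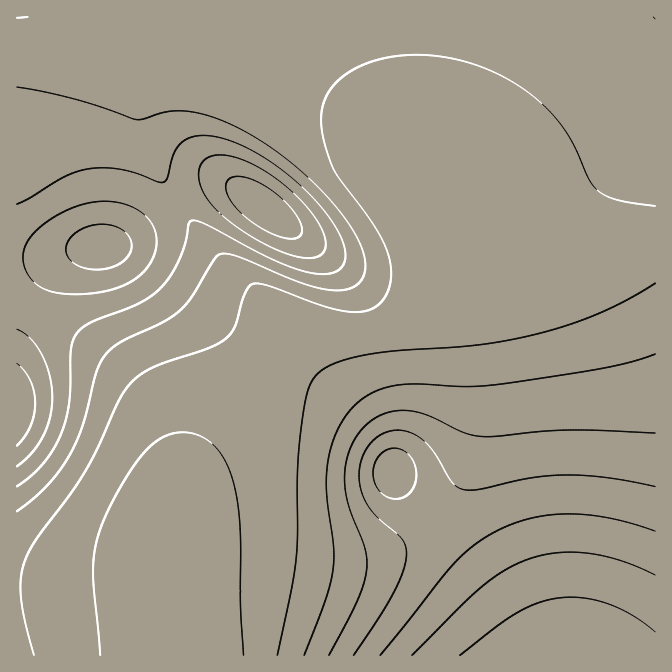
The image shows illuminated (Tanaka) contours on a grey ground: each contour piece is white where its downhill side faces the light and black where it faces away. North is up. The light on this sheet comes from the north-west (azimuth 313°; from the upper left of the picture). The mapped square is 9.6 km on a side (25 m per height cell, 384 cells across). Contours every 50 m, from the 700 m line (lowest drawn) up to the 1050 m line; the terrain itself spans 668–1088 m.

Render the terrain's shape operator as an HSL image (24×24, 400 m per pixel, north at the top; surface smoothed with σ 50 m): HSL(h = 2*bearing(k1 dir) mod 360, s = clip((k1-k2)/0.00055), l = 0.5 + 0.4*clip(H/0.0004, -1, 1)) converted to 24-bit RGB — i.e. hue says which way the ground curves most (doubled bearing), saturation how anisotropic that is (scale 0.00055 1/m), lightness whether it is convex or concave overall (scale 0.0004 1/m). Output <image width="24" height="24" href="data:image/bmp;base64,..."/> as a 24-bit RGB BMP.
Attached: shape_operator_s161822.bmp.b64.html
<image width="24" height="24" href="data:image/bmp;base64,Qk32BgAAAAAAADYAAAAoAAAAGAAAABgAAAABABgAAAAAAMAGAAATCwAAEwsAAAAAAAAAAAAAe3yDfIOEeod/d4x3fZF0iJZzmJpznY1zn3tyoXB5oW+Jn3CXkXCae26Va3KQaIGMZYqHZId5Z4NvbX9qeHxsfHdtfHJtfXJufHyFfoKDfYZ+fop6go93iZN0lJVzlo1zl4FzmHR0mXWCmXaQk3WYhnKYeXCUb3KNbn2GbYKBbX53b3pwdXhweXZvenVwfHdyf3uLgn+Hg4WBhIl+h417i5B4kJF3kYx3kYR4kn15kXyBkX+QiHqYhHKfh22ehW+Ve3GKcnOBcnZ8cnZ4dHZ2d3V0eXh1enx2hHaXi3yRi4GIiYeBi4x+jI58jo58jop7joZ8joR9jYeCg5CPd4afcGeukWGypGaolm2UhHGIeXGAdXJ8dHN7dXZ6d3x8d397jm2qnHWhl3yPj4CCjYiAjYx/jYt+jIl+jIZ+jol+jJN+eKB/Y7GwRVjDm0HMwlSrqGWLkm6Hg3GGeXGCdXOAdXeAd3+Bd4SCm1+4sWurpnWQmnyBkoWAjomAjImAi4d/jIZ+kIt9lZ14gLNpQcJyHF6rmxbC1zt+uV5smm57inKIfHKGdnSFdXmFd4KGeIiHqEu0t12WsmyApXd3mYV9kIiAjIeAi4WAjIN+koh7pJ5zt8Befb8vCS8sRAw501EowIBdnXdxi3aGfnWId3WId3yIeISJeYuLikl4sE9gt21jroRyn4t7k4mAjYaBi4KAjH9+koF6polxxZBcz18pNgswCSwmir4xuLphmY13iXuFfniJd3eJeH+KeYWKeoqLYk9FmnhNtZZdsJ1woZZ8lIuBjYOCjH+CjH2AkXl6oXRxvV9f1DpyjBm1G2aiPr9nfa1njJN6hX+EfXqHenyJeoGKe4aKe4qLPmM8cZlJmbRdo690np+AkouFjoKGjn2FjnmBkXV8m251rmJ2wFCWmz3DRGC0WauXa51sf410foN7e4ODe4OGe4WIe4eJfImJOItxQ7JjYbhjgKt5jZmHkIaLkn2JknaCknB5k2twl2Zqn2BtplyDn1+kbWiZcZGPc41yfYlye4ZydYVyc4Z2dod8eIiBe4iEM7zERsusY7+ceqqZho2WlXuQmW6DmmZ0mGNplWNllGZplmt3lG6niW2zg3OleHubfH6Wf36QfX6KeYd7codzbolxb4lzc4h3RLzSTNHOX7++cZOmjHOZn2SJolx2oF9vm2l0l3WFearFgLfvZWPupVDdvnTCfXmwfHWwhnaujniqj3qhh32Ue4qJc4h1bYlvT765R8GvTqyyXGKcnVeapFN7o2B2m3WEgpKpmPj5it3/VTblwhW7wCZqvpptf32YfXaYgnWcjHaklnernHmsmXuljX2Xe4GKUp1MN5w3L41SRDp5jjhQnFpOm4FsfraNqv/icOvljSqgbwA6ggEXyokioNFfhH9ygYBzfIB1eIR8gnuMj3uZm3qmoHmsm3qnmZZAjZApYWEKJS0GW4ESdqE5ZcdOkP+uTNxmah4tMwAPPgAIq3AZhvRYgatphIBygoNze4NydYVwcoZvdIZ0e4KJjn2VmHukpmtim1lxjEidOWmoN6qAO7pIav93WO4hYBwNMwALMwAJlG8pY/lrcduAhIJ7goF9gYJ+foJ8eoR5dYV0cYdvcIhuc4dyeoh9roKfjmmrd1uuV2CpXY+dWO9pb+8sdS0PMwAMQwUcZpJBcP2vfPKsfod/gYKAgYKCgYKCgIKCf4OBfYN+eYV6dYZ0codwcohtnX6Im2ihh2SecmeZb6qUkdpcnEEjZwUpcxNZPnq9g//ifPHEfYqDgIOCgIOCgYKDgYKDgYKDgYODgIODf4OBfYN/eoR6eYZ2jHd5lG6PhW6VdnGWlq17uVtIoyBrkySvS4njif7/c9bDfoiFf4SDgIODgIODgIODgIKDgYODgYODgYODgYODgIKCgIKBf4J+hXuIhneNfXaRdneTn3uOvFOvfknSZZfrc83kd6KifoaFf4SEf4SDgIODgIODgIODgIODgIODgYOCgYKCgYKCgYKCgYKCgYKCfnuKfXqMenmOeXuOenuPfnWhdIGqeYqWfYWHfoSFf4SEf4OEf4ODgIODgIOCgIKCgIKCgIKCgYKCgYKCgYKCgYKCgYGBgYGBe3uJe3uKe3uKe3yJfH6IfYCHfoGGfoKFf4OEf4OEf4ODf4ODf4KCgIKCgIKCgIKCgIKBgIKBgIKBgYKBgYKBgYGBgYGBgYGBen2Je3qJfXuHf3yGf36Ef3+Df4CDf4GDf4KCf4KCf4KCf4KCf4KBgIKBgIKBgIKBgIKBgIKAgIKAgIKAgYGAgYGAgYGAgYCA"/>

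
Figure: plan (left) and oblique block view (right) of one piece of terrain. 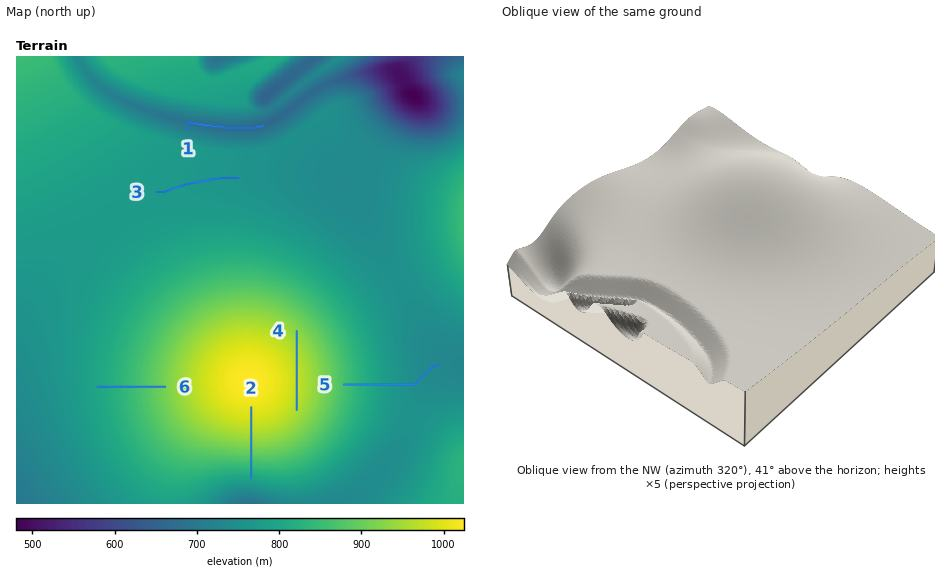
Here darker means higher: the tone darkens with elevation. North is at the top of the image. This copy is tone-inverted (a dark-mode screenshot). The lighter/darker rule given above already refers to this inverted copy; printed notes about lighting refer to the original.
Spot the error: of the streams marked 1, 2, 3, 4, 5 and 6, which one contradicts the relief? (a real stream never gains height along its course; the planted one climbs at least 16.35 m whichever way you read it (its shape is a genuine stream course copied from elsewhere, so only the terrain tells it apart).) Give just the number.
4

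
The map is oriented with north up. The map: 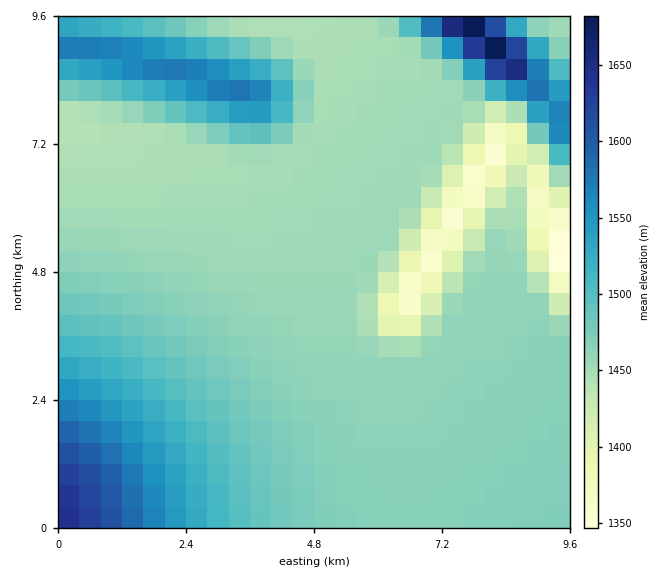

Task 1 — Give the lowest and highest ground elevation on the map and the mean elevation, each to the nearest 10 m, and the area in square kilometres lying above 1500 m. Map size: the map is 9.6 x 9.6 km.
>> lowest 1330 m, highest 1710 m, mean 1470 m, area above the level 18.7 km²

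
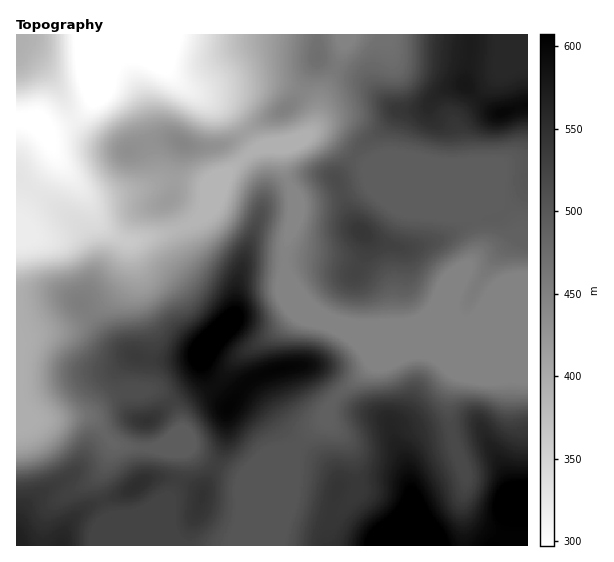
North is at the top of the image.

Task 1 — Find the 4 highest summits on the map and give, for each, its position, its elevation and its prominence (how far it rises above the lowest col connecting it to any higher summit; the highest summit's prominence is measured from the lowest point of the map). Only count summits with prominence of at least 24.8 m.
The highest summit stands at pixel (217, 335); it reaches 627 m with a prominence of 340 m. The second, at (502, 113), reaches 597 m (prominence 148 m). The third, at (362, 232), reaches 540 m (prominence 43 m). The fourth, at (182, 143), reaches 444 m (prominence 31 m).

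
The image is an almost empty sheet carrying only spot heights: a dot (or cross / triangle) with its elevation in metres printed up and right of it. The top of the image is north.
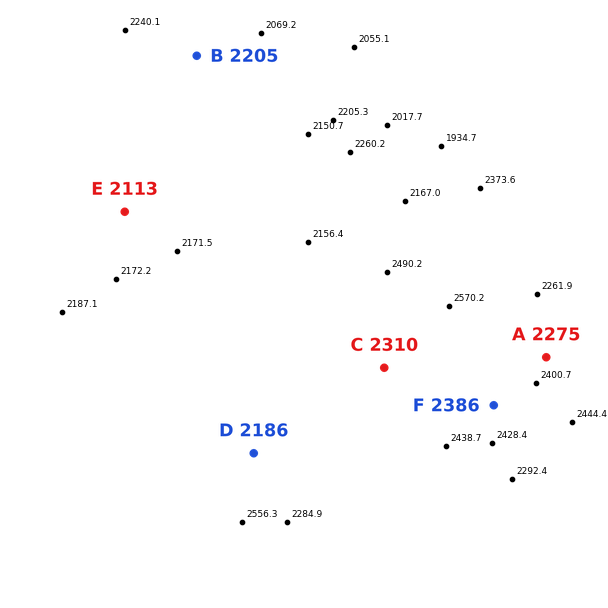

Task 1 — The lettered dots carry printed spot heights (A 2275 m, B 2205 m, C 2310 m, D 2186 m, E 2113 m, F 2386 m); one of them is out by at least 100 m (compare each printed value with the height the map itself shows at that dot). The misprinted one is D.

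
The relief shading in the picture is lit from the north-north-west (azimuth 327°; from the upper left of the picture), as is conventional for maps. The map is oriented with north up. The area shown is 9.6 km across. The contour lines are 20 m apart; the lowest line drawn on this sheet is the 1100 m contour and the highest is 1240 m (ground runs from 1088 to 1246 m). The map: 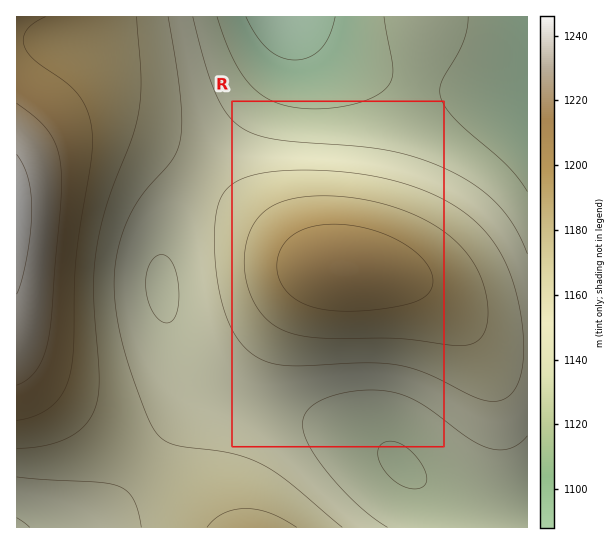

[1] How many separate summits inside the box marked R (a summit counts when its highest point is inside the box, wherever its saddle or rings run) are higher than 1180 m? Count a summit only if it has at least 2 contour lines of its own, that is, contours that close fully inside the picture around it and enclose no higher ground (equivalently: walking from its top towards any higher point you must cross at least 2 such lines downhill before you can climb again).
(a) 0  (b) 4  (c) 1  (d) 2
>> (c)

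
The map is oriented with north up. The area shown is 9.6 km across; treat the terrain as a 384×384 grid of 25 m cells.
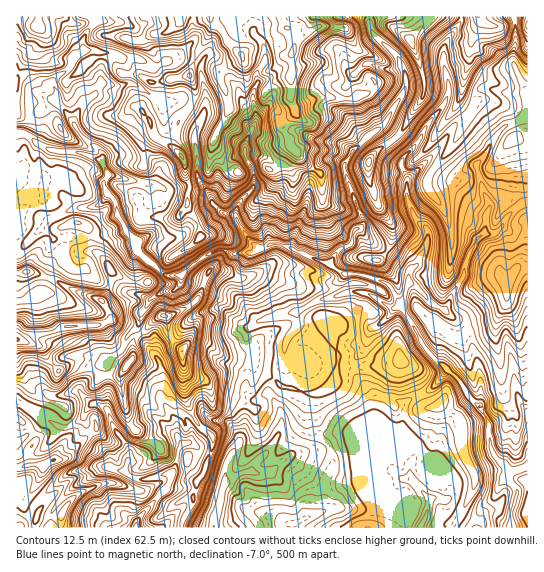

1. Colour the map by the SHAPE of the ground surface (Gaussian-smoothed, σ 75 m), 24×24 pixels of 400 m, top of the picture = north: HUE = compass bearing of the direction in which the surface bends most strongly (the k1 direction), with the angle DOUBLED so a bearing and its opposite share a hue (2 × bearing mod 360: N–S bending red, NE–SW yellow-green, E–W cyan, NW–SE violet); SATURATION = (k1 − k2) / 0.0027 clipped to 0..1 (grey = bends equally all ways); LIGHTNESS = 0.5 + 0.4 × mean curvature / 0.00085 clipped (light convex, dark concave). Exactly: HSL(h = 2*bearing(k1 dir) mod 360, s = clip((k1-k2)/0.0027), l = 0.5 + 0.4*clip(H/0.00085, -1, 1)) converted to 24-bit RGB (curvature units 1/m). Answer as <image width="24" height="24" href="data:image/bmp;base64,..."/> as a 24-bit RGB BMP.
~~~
<image width="24" height="24" href="data:image/bmp;base64,Qk32BgAAAAAAADYAAAAoAAAAGAAAABgAAAABABgAAAAAAMAGAAATCwAAEwsAAAAAAAAAAAAAZaB1WFac1cOHOzhQhI1cJSZvnstZ3MN6rKUeJjtopo6WgpyeipKio4OdpWeSZqR/YneQfY2Lp4R9TYOdrYWQZKOIqHeFOFCVoG11V6Bd2XmiqWXXRmKbmLvWJq2rslqR+eDSBx0spK+NfZGUf2l5kYh8kJJ3knF/fW6BfIaFmoN+c02IYYF1zLKDRpyfNDKITVu00aNvQ3AhHnEe2SdRlS1Plnk3Lmta+OHTCi1LcJtOdWdReIRlg3x2n5CDZnODfHuAhX51hGJ+hJKOcl93yN20STt9TJlBqY1eZFrE6sLphU+hT6F8TD8l0digMZG5u29O/2gXOluRVZJlkYdndHxmjJ17fGaHgH6Ag4CEeHaDgXNzdaBxl71zYR5aZ7ZnbKl4cVSKmZ1Y1pS8RAyAvfHCS7qzfDtnY8Wf9JSmHCJLs7iMTl5+lZSFf5dvZWRzfX99f3t5fmhwgoVygad5tpB9VieUYWeyklJMj1yOo8WgfaAqZhJ2ouSMeUp+kFFylaAm1OU1TGObnK6SVkp4kJWClH97bX5rZHZqh4xxZnuXmJGnhsiYbBxvwrljp11eYZprq2BCSmcqwU2CM9aXjaJATUhj0VpOVbqye9SFS09zjVpce5aigImRmoWZlYuZdl19knhqZY9ZL5ti1lF/bSB6qMGIkmeSgoNRXsFxqHTLX6WlVVO57cbMHiBt6OSXas+djT5xU1J/gpWBbHl+fXl3goJ5k3SLfG+imZakstHKVSnXWBkwWqutqLmHcl2CmKbZwHKeams/YF49MYsz3q9MIhExxPLF0l1wUI2kXlaMnYeNY2x9in6IgYV9hpB2VXeIspqRbtNQbhZKhbGqcViGpLV4U1uRj3G1pHTMz7vuvaLs6MPRGE2F1YvjP9Q34KFMUkt8RmBIaoNRn2WNfWaRiIqWoKOQRXxgXc5ragdVo9a4g1aXcFd7vIB0TqR1cWw+YWtJZUkuR9idwduUgCljA6wYwk/n/rvAKjtrgEpzdYtoanlZR4dHUJRFo39duE5YjYwwRtXQkCYwgztTZXxyp7OHXmmpdpu1YqSzX8q6cU4pzWUwXmfcyeL7ADMb/dfOYzyafpjQlI+1cJCdg4ukhpm6jUUif0kIpMoWJ0FytWi6G9+Qu3m4j6iVpGKbvWFzg1lmgVpoWXWftt+2H313XAAj/c7dADMI/8tKCEgg1WLFq6PVnxQkRSUIxVn61dr25bWnIktPQ0V779isJ22JqKWZknqfX4ZaimZwe4ZlcqhiprNvLQYnUMVEmYg7+9DybtX/DQHiLUwNVTMJkUFKvcGZBUMlfTUo5LSDSpCnERYx8O7BHFpal5JTk3Znjnx/X4VyY7iKtp93hxiGsoTVY4S11pTKfemLlDQYMwAzyVZ9v451KoO4ytOVTbrkYwhnzPzRZBJxKTV7qdaPbGGUSXekZ551hHWFkIKNlG15cL9nSA1locmfY2N6kI8/6Js6qgYwAEcs6kqcgLuLJnap6PPYGgA00/q9tM2YGgQvxejNk2mDc2OQZZVYhYJgeX+LgISVjZ2htnd8RheCvWc5Po9l2LBNvADFZMjb1tL5EAC0d8inM6du3fTXFgAz6/rRej9TBRxDz7KIY4JhcEeTop2HfIeDepuMgV01fncqeTQwRZqMo45gljdu0PvVLwNzxeOjIgAzxdNiuHGK2+7drporASMy/NLP4DR5BXxzhcBEsIGBRnZtrmiVhX+NgF00c3K4fb7mp1CcZ3mKa5qTj8q0v6JlFS5N78K3H0h2MU+IxM6MxGYtlHk5SHqLBywM9Fqc80ltIrKqj6dclYCIOXRgpHN2f6u3aah+iCxpc6Otj3+4maC9ZIygo3V1NE2LxptUvHiuFllwwKV4kcyrwluRmzaPiqtpBi0l/s3TCllLzXFlbYGXiICgVJSQmpRjbUVmtKV8Q2pRZ2pDmo9FsUtujXNUOS+vjct0ok1VLmS6psJyX5JIfmChaXu+5sTfZpHKCUhu+e3SbBG5Qpdje5hxcl2DpFxqZ595P7S4p3i2aq64Yqy4W5VFaVuxpDLKwHySyaiOLld8tbiExIagXoysgEdUarUwxy6NuBYAntpDaCuP0qJgN2szciswlVuGrbB/RYF7kDhLpj9VWrrMrJxTSG8/l4ZIQn9MnsWVXzuGn6+CwItRP0Mmk6ZGbOHXMQIj2vzPSiRBOmSG1aWku2+EBTrSYnCptrSLbVupMJ6btH9Tj09fsXS0yaS7RE6SgLiWgndvZmSBjZ9+tHCfcFjllfeGIgYtduPGxnVk0pC6GWBwvqGHytyxJQCg"/>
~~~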